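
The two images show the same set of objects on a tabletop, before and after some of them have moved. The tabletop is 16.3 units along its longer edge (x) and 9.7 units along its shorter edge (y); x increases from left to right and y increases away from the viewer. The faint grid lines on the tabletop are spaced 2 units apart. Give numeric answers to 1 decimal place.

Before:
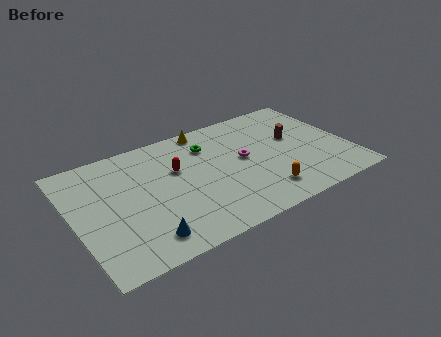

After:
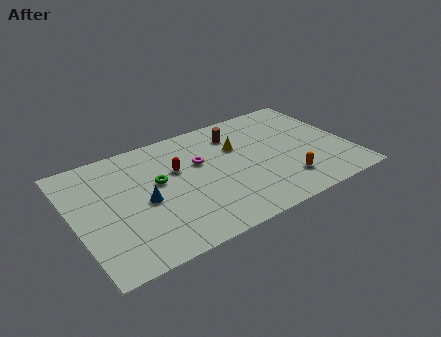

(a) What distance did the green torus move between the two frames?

3.7

The green torus was near (8.3, 7.3) before and (5.0, 5.6) after, so it travelled √(3.3² + 1.7²) ≈ 3.7 units.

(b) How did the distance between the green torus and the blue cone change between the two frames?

-5.8

They were about 7.4 units apart before and 1.6 after — 5.8 units closer together.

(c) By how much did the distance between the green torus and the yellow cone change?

+3.5

Before: roughly 1.5 units apart; after: 5.0. That's 3.5 units further apart.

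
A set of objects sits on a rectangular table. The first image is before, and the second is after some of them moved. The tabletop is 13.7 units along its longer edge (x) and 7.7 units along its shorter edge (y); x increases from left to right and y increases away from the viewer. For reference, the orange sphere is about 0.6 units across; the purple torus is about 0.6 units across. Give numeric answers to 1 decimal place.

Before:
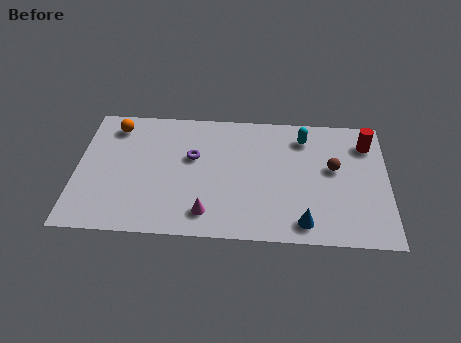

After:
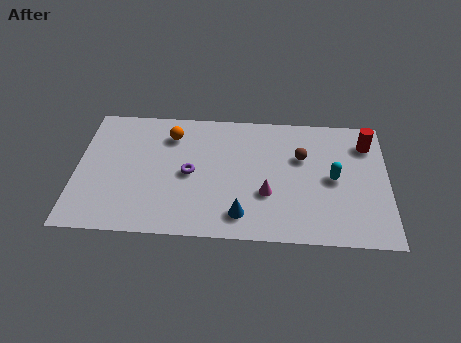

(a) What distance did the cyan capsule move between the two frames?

2.7

The cyan capsule was near (10.0, 6.2) before and (11.3, 3.8) after, so it travelled √(1.3² + 2.4²) ≈ 2.7 units.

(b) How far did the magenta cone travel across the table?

2.9

The magenta cone moved from about (5.8, 1.4) to (8.4, 2.7), a distance of √(2.6² + 1.3²) ≈ 2.9.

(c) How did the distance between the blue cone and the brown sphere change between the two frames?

+0.9

Before: roughly 3.5 units apart; after: 4.4. That's 0.9 units further apart.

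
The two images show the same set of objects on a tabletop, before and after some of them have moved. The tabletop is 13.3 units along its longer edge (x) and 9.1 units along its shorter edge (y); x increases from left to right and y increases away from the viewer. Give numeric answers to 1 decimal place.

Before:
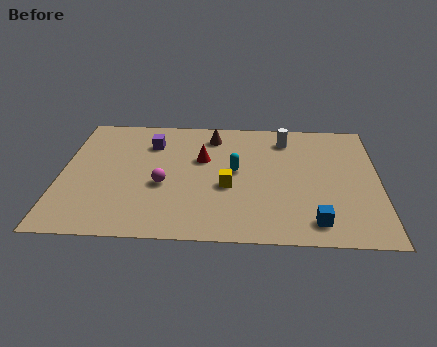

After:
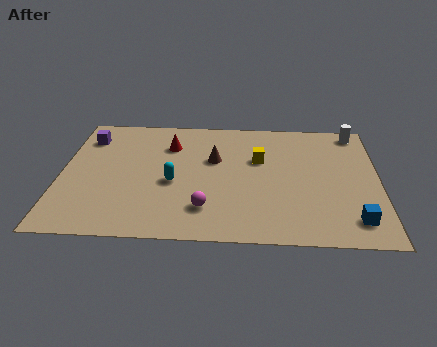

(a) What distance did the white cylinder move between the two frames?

3.1

From (9.4, 7.4) to (12.4, 8.1), the white cylinder covered √(3.0² + 0.7²) ≈ 3.1 units.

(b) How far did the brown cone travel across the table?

1.8

From (6.3, 7.5) to (6.4, 5.7), the brown cone covered √(0.1² + 1.8²) ≈ 1.8 units.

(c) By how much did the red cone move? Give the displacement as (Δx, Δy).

(-1.4, 1.0)

From the two frames, the red cone sits at roughly (5.9, 5.7) before and (4.5, 6.7) after.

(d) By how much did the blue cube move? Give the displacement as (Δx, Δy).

(1.6, 0.2)

The blue cube started near (10.6, 1.4) and ended near (12.2, 1.6).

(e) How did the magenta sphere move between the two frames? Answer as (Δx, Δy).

(1.8, -1.6)

From the two frames, the magenta sphere sits at roughly (4.3, 3.7) before and (6.1, 2.1) after.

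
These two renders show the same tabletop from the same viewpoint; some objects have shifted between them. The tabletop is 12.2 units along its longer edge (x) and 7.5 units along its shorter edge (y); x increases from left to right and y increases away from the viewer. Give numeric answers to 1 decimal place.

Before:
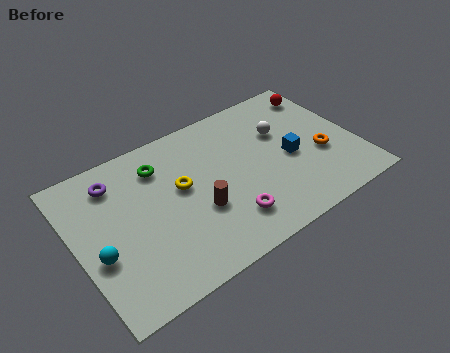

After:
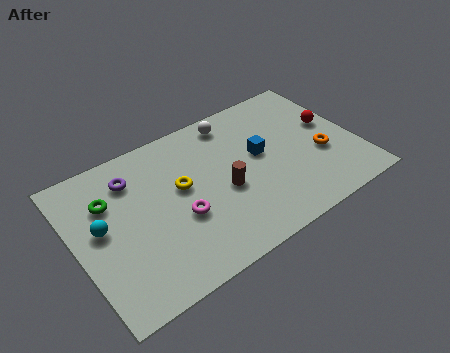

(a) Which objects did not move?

the orange torus and the yellow torus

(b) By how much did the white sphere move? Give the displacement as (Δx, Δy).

(-1.9, 1.6)

The white sphere started near (9.2, 4.9) and ended near (7.3, 6.5).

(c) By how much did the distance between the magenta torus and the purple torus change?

-2.7

Before: roughly 6.0 units apart; after: 3.3. That's 2.7 units closer together.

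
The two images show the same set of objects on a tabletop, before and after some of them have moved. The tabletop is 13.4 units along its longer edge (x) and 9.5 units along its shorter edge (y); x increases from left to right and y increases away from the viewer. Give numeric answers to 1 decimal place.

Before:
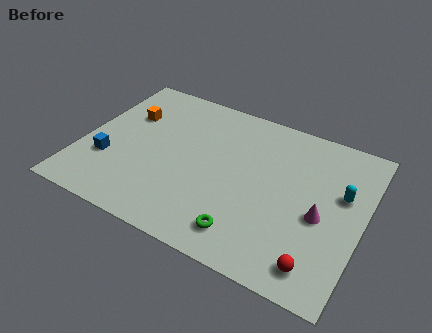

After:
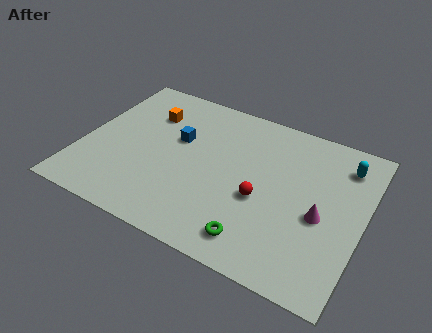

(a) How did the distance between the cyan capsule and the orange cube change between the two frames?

-1.1

They were about 10.5 units apart before and 9.4 after — 1.1 units closer together.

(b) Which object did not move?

the magenta cone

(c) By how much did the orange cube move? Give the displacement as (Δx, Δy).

(1.0, 0.5)

From the two frames, the orange cube sits at roughly (1.8, 6.4) before and (2.8, 6.9) after.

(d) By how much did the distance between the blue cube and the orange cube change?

-1.4

The distance was about 3.3 in the first image and 1.9 in the second, so they moved 1.4 units closer together.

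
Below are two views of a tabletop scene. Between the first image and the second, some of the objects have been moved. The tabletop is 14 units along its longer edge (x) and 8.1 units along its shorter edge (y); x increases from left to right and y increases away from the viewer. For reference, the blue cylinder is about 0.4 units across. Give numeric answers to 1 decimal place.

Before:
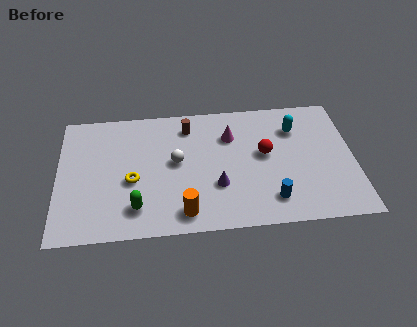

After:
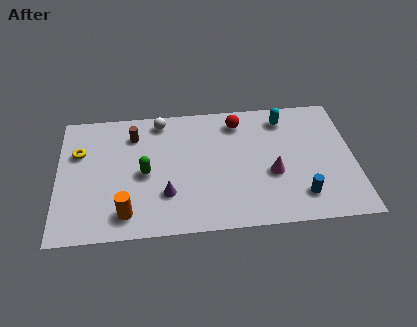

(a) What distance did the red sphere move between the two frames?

2.5

From (9.8, 4.5) to (8.6, 6.7), the red sphere covered √(1.2² + 2.2²) ≈ 2.5 units.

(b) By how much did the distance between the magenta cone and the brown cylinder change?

+5.0

The distance was about 2.2 in the first image and 7.2 in the second, so they moved 5.0 units further apart.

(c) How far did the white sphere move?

2.8

From (5.6, 4.4) to (4.9, 7.1), the white sphere covered √(0.7² + 2.7²) ≈ 2.8 units.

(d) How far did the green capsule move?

2.1

The green capsule moved from about (3.7, 1.7) to (4.1, 3.8), a distance of √(0.4² + 2.1²) ≈ 2.1.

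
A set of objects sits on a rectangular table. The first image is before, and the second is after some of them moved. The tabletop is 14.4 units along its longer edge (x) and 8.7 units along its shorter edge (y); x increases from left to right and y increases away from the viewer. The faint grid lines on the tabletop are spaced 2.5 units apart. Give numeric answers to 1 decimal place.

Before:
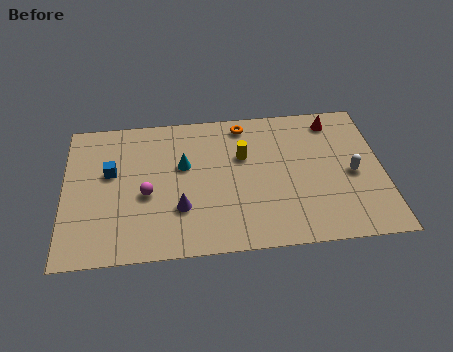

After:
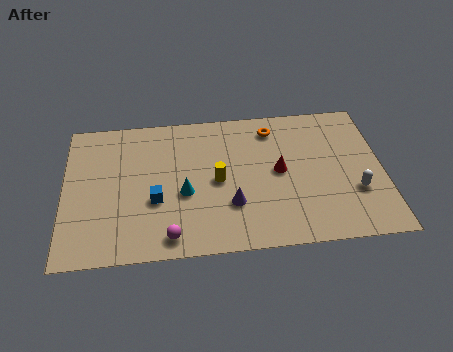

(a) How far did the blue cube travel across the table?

2.8

The blue cube was near (2.1, 5.2) before and (4.1, 3.3) after, so it travelled √(2.0² + 1.9²) ≈ 2.8 units.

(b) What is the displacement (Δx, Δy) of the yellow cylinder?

(-1.2, -1.4)

The yellow cylinder was at about (8.1, 5.6) and moved to about (6.9, 4.2).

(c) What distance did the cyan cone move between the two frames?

1.7

The cyan cone moved from about (5.4, 5.3) to (5.4, 3.6), a distance of √(0.0² + 1.7²) ≈ 1.7.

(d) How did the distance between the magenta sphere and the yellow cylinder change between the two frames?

-1.0

The distance was about 4.8 in the first image and 3.8 in the second, so they moved 1.0 units closer together.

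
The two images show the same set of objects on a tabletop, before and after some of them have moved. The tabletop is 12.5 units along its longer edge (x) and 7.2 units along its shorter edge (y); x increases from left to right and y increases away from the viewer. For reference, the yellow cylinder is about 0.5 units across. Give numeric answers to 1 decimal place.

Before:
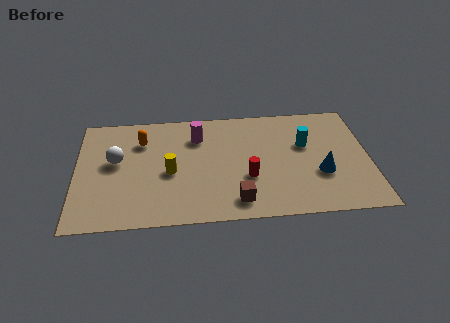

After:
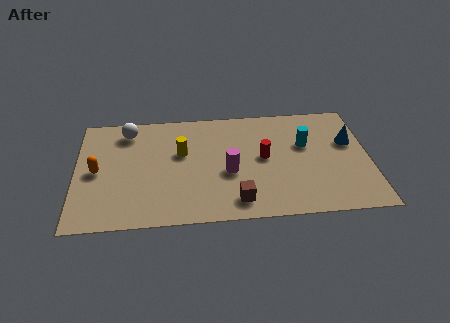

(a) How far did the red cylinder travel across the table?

1.4

The red cylinder moved from about (7.3, 2.6) to (8.0, 3.8), a distance of √(0.7² + 1.2²) ≈ 1.4.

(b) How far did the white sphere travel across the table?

2.0

From (1.7, 4.1) to (2.2, 6.0), the white sphere covered √(0.5² + 1.9²) ≈ 2.0 units.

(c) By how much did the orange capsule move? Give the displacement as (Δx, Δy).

(-1.9, -1.8)

The orange capsule was at about (2.8, 5.3) and moved to about (0.9, 3.5).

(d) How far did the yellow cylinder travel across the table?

1.3

The yellow cylinder moved from about (4.0, 3.2) to (4.5, 4.4), a distance of √(0.5² + 1.2²) ≈ 1.3.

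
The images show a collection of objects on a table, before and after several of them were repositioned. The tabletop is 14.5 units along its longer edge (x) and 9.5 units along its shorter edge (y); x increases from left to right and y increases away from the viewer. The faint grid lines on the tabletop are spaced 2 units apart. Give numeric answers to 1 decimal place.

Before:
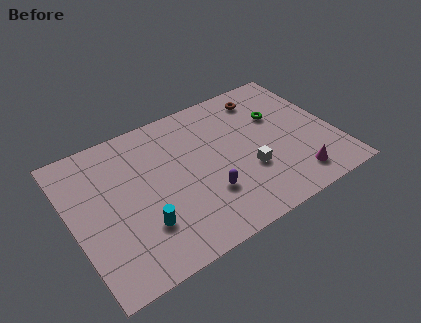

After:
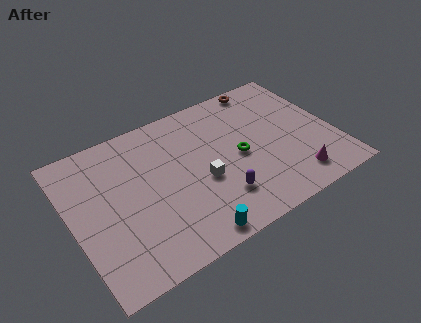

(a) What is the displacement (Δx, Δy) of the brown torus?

(0.2, 0.8)

The brown torus started near (11.2, 7.9) and ended near (11.4, 8.7).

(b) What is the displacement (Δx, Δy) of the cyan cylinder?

(2.3, -1.8)

From the two frames, the cyan cylinder sits at roughly (3.5, 2.7) before and (5.8, 0.9) after.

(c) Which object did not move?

the magenta cone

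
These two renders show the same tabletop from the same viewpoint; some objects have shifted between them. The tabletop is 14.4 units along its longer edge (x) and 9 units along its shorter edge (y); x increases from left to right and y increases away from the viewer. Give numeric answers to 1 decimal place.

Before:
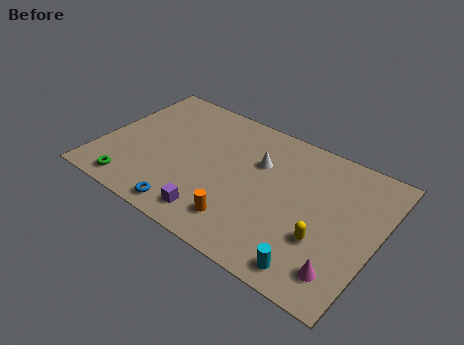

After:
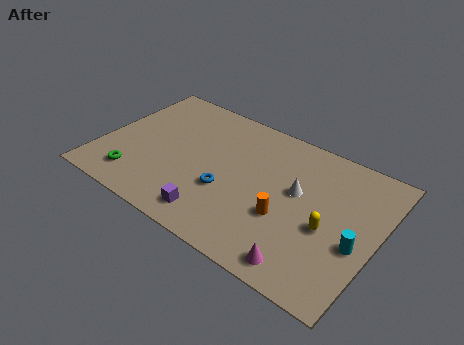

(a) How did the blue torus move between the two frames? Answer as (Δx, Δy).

(1.6, 2.3)

The blue torus was at about (5.2, 1.0) and moved to about (6.8, 3.3).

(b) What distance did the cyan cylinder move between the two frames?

3.1

From (11.7, 1.1) to (13.5, 3.6), the cyan cylinder covered √(1.8² + 2.5²) ≈ 3.1 units.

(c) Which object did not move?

the purple cube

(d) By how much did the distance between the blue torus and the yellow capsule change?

-1.8

They were about 7.0 units apart before and 5.2 after — 1.8 units closer together.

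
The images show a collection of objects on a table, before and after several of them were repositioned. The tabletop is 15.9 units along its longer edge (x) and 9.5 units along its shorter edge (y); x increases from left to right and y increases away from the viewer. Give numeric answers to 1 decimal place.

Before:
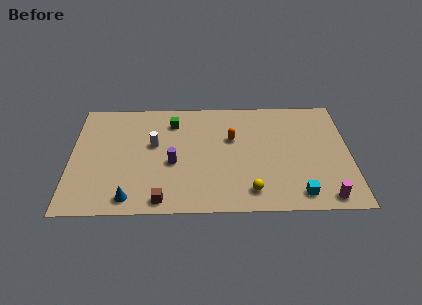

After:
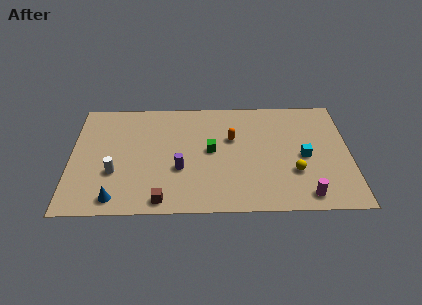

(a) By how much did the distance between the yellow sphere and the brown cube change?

+2.8

Before: roughly 5.0 units apart; after: 7.8. That's 2.8 units further apart.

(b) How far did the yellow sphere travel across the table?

2.9

From (10.2, 1.6) to (12.7, 3.1), the yellow sphere covered √(2.5² + 1.5²) ≈ 2.9 units.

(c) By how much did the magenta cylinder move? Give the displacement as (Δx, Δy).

(-1.1, 0.2)

The magenta cylinder started near (14.4, 1.0) and ended near (13.3, 1.2).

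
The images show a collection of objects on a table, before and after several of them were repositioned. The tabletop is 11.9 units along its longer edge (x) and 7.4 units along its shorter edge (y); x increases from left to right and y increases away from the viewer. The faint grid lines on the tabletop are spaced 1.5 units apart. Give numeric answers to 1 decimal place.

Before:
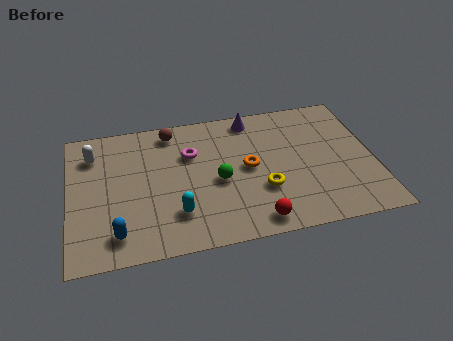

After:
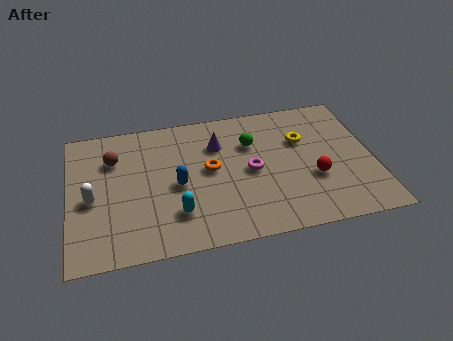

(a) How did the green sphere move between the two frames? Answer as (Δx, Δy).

(1.4, 1.8)

The green sphere was at about (5.8, 3.3) and moved to about (7.2, 5.1).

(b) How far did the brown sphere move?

2.5

The brown sphere moved from about (4.1, 6.4) to (1.8, 5.3), a distance of √(2.3² + 1.1²) ≈ 2.5.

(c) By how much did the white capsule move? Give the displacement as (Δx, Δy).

(-0.1, -2.4)

The white capsule started near (1.0, 5.7) and ended near (0.9, 3.3).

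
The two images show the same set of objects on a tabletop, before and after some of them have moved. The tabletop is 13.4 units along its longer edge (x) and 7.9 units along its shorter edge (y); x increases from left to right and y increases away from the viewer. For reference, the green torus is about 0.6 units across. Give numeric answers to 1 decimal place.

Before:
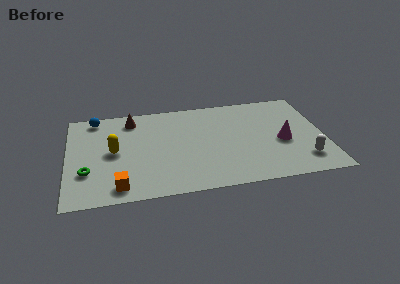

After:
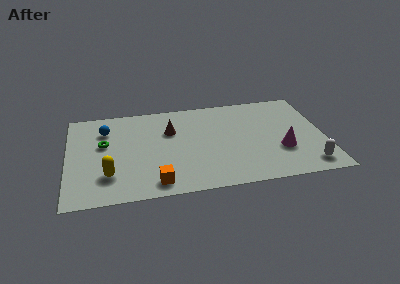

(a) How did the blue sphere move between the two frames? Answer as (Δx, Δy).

(0.5, -1.1)

From the two frames, the blue sphere sits at roughly (1.5, 7.0) before and (2.0, 5.9) after.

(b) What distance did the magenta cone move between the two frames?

0.7

From (11.2, 3.4) to (11.1, 2.7), the magenta cone covered √(0.1² + 0.7²) ≈ 0.7 units.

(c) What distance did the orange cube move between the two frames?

1.9

From (2.6, 1.1) to (4.5, 1.1), the orange cube covered √(1.9² + 0.0²) ≈ 1.9 units.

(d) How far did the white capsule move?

0.5

The white capsule moved from about (12.2, 1.7) to (12.4, 1.2), a distance of √(0.2² + 0.5²) ≈ 0.5.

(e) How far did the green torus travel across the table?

2.4

From (1.0, 2.5) to (1.9, 4.7), the green torus covered √(0.9² + 2.2²) ≈ 2.4 units.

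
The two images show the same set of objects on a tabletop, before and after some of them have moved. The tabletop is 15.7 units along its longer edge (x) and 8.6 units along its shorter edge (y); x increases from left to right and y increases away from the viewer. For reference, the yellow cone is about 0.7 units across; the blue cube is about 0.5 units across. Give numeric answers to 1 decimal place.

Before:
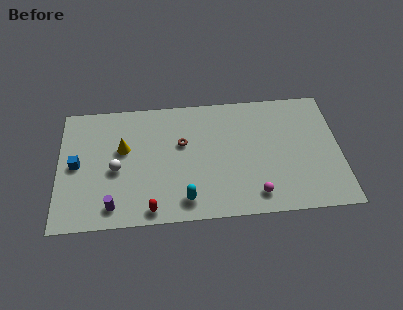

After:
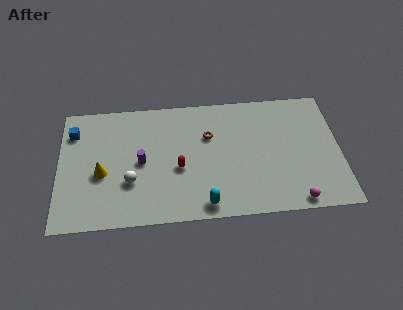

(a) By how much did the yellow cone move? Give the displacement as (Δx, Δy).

(-1.2, -1.6)

The yellow cone started near (3.6, 5.2) and ended near (2.4, 3.6).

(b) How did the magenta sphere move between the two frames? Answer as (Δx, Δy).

(2.2, -0.6)

The magenta sphere started near (10.9, 1.4) and ended near (13.1, 0.8).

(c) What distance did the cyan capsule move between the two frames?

1.2

From (7.0, 1.4) to (8.1, 1.0), the cyan capsule covered √(1.1² + 0.4²) ≈ 1.2 units.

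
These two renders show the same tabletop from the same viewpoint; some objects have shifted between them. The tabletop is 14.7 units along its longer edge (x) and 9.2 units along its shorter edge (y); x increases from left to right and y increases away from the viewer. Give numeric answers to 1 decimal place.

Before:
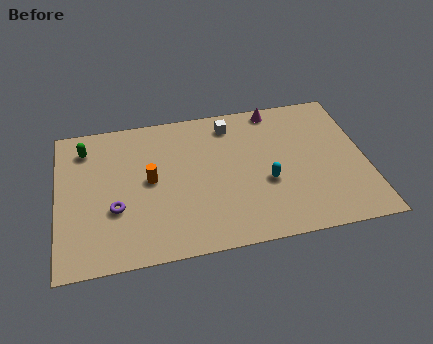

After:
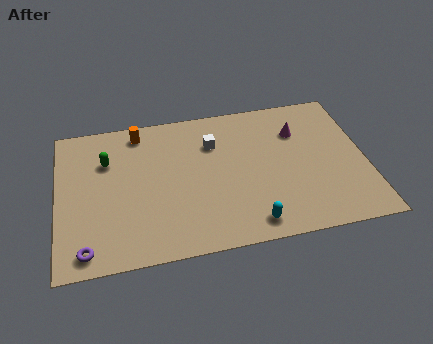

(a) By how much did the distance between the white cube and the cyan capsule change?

+1.2

The distance was about 4.4 in the first image and 5.6 in the second, so they moved 1.2 units further apart.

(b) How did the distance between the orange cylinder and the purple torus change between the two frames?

+5.1

Before: roughly 2.3 units apart; after: 7.4. That's 5.1 units further apart.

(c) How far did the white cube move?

1.4

From (8.4, 7.7) to (7.5, 6.6), the white cube covered √(0.9² + 1.1²) ≈ 1.4 units.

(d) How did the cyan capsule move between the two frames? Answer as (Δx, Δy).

(-0.9, -2.4)

The cyan capsule was at about (9.9, 3.6) and moved to about (9.0, 1.2).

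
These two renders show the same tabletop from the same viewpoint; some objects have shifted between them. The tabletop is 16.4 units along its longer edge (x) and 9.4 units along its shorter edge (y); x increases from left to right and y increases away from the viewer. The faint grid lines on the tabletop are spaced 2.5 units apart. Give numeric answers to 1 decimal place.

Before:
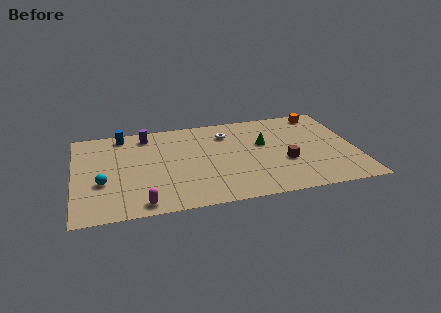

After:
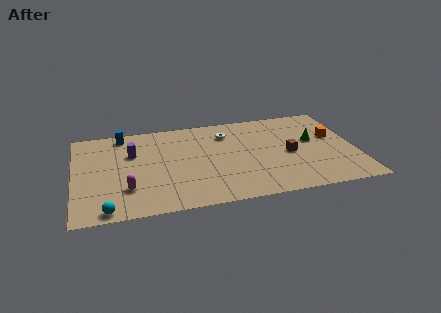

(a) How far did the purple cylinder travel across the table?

2.0

The purple cylinder was near (4.3, 8.0) before and (3.4, 6.2) after, so it travelled √(0.9² + 1.8²) ≈ 2.0 units.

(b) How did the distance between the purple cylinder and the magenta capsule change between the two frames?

-3.4

The distance was about 7.0 in the first image and 3.6 in the second, so they moved 3.4 units closer together.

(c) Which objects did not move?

the blue cylinder and the white torus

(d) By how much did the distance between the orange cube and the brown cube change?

-2.4

Before: roughly 5.4 units apart; after: 3.0. That's 2.4 units closer together.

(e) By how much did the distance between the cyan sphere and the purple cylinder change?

+0.4

Before: roughly 5.2 units apart; after: 5.6. That's 0.4 units further apart.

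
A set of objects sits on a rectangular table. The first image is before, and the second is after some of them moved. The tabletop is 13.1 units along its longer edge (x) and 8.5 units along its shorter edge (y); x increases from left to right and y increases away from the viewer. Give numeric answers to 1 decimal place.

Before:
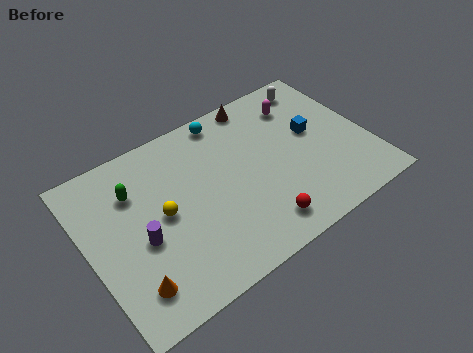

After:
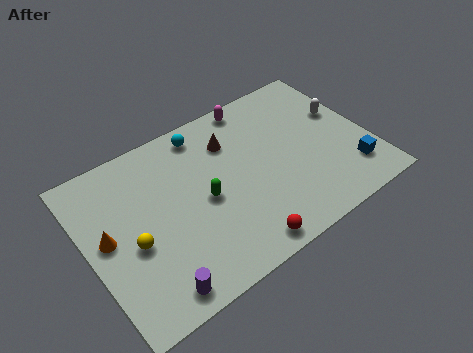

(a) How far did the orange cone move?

2.9

The orange cone was near (1.5, 1.7) before and (0.9, 4.5) after, so it travelled √(0.6² + 2.8²) ≈ 2.9 units.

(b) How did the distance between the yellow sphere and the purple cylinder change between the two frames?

+1.3

The distance was about 1.3 in the first image and 2.6 in the second, so they moved 1.3 units further apart.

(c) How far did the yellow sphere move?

1.7

The yellow sphere moved from about (3.4, 4.3) to (1.9, 3.6), a distance of √(1.5² + 0.7²) ≈ 1.7.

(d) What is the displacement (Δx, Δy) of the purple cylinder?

(0.1, -2.6)

The purple cylinder started near (2.3, 3.6) and ended near (2.4, 1.0).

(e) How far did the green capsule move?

3.6

The green capsule moved from about (2.4, 6.1) to (5.3, 4.0), a distance of √(2.9² + 2.1²) ≈ 3.6.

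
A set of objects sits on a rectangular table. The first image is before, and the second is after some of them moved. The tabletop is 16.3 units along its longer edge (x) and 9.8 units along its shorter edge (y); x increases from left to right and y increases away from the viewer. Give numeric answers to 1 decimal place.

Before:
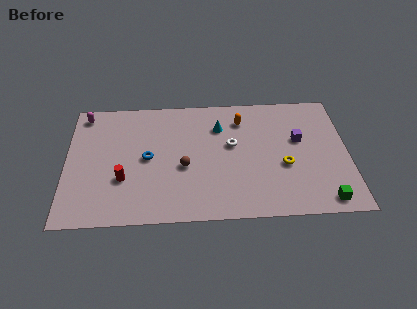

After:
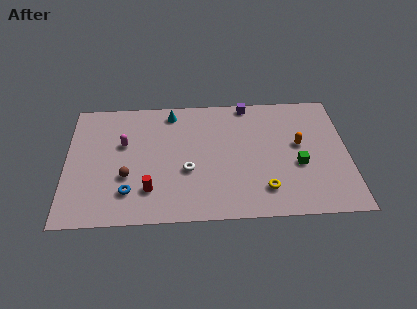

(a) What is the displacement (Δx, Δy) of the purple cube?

(-2.9, 3.1)

The purple cube was at about (13.5, 5.9) and moved to about (10.6, 9.0).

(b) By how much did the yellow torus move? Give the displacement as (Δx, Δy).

(-1.2, -1.8)

From the two frames, the yellow torus sits at roughly (12.6, 3.9) before and (11.4, 2.1) after.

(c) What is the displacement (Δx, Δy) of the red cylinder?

(1.5, -0.9)

The red cylinder started near (3.3, 3.3) and ended near (4.8, 2.4).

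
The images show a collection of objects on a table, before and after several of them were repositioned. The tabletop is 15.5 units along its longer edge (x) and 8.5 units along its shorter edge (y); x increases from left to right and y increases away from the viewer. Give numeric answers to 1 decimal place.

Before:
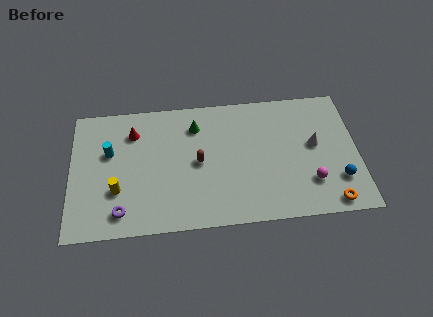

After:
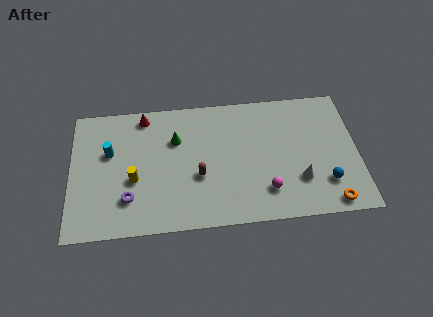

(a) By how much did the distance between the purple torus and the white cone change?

-1.8

The distance was about 11.0 in the first image and 9.2 in the second, so they moved 1.8 units closer together.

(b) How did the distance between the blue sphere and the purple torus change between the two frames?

-1.1

The distance was about 11.7 in the first image and 10.6 in the second, so they moved 1.1 units closer together.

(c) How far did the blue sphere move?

0.7

The blue sphere moved from about (14.4, 2.3) to (13.7, 2.2), a distance of √(0.7² + 0.1²) ≈ 0.7.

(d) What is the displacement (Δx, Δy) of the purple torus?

(0.4, 0.8)

The purple torus started near (2.7, 1.4) and ended near (3.1, 2.2).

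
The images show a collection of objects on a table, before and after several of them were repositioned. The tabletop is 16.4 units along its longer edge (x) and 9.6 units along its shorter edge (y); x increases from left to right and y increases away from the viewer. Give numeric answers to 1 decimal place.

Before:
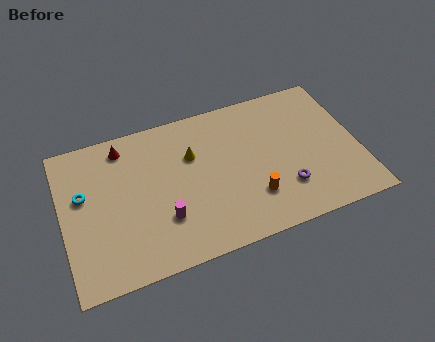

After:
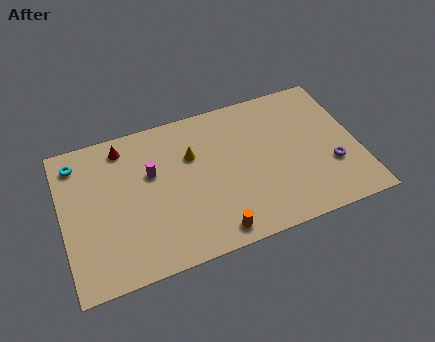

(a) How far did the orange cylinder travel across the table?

2.7

The orange cylinder moved from about (10.3, 2.6) to (8.0, 1.1), a distance of √(2.3² + 1.5²) ≈ 2.7.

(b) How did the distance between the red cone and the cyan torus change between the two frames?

-0.8

The distance was about 3.4 in the first image and 2.6 in the second, so they moved 0.8 units closer together.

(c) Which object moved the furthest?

the magenta cylinder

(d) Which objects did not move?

the yellow cone and the red cone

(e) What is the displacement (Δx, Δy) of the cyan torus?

(-0.2, 2.2)

The cyan torus was at about (1.2, 5.8) and moved to about (1.0, 8.0).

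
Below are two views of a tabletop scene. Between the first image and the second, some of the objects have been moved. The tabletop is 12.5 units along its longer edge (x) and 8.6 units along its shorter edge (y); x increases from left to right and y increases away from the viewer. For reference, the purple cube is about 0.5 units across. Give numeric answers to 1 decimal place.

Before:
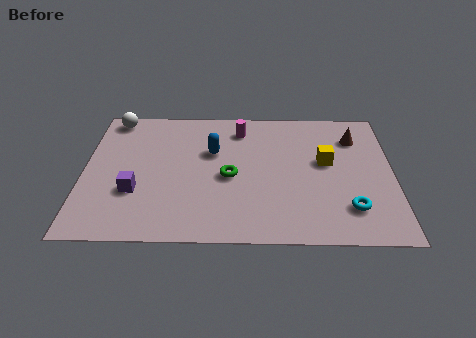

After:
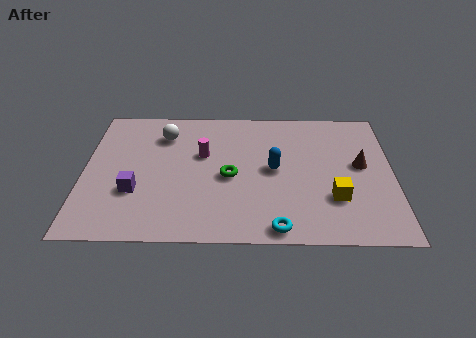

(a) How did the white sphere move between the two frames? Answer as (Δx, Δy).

(2.1, -1.1)

The white sphere started near (1.1, 7.7) and ended near (3.2, 6.6).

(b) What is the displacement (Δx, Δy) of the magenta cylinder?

(-1.5, -1.7)

The magenta cylinder was at about (6.3, 7.0) and moved to about (4.8, 5.3).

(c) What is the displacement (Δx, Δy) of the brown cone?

(0.2, -1.8)

The brown cone was at about (11.0, 6.5) and moved to about (11.2, 4.7).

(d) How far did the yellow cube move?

2.3

The yellow cube was near (9.8, 4.9) before and (10.1, 2.6) after, so it travelled √(0.3² + 2.3²) ≈ 2.3 units.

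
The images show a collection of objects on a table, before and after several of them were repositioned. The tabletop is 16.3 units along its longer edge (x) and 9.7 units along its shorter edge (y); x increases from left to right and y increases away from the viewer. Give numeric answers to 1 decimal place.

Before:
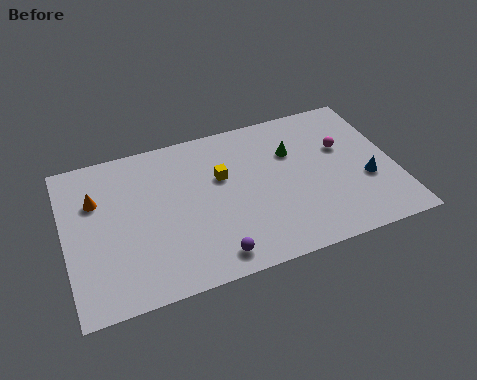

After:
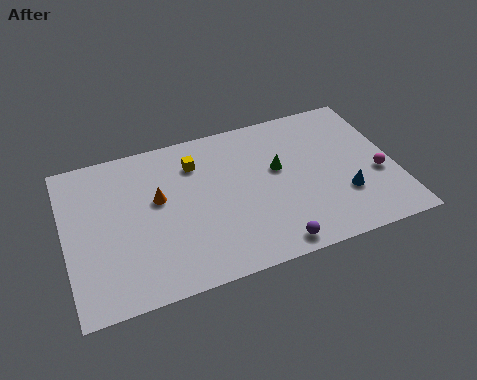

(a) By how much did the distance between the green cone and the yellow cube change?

+0.7

Before: roughly 3.6 units apart; after: 4.3. That's 0.7 units further apart.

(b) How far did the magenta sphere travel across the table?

2.7

The magenta sphere moved from about (13.9, 6.1) to (15.4, 3.8), a distance of √(1.5² + 2.3²) ≈ 2.7.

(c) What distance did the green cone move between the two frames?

1.2

The green cone was near (11.4, 6.6) before and (10.6, 5.7) after, so it travelled √(0.8² + 0.9²) ≈ 1.2 units.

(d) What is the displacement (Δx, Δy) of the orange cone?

(3.0, -0.9)

The orange cone started near (1.6, 6.6) and ended near (4.6, 5.7).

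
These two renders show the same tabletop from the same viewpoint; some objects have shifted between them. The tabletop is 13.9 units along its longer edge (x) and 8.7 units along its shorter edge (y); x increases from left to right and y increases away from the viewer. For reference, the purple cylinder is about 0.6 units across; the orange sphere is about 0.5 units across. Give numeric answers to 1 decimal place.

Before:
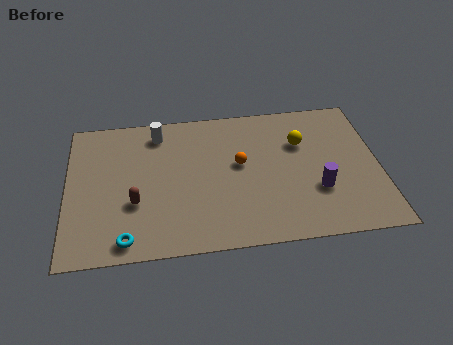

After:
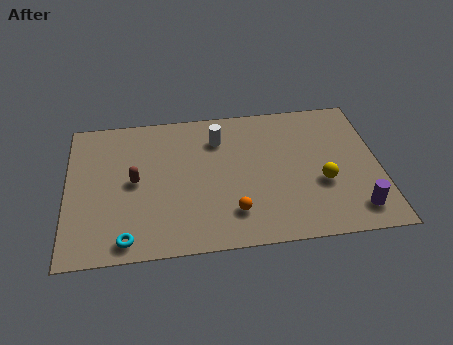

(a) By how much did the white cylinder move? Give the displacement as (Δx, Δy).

(2.7, -0.7)

The white cylinder started near (4.1, 7.3) and ended near (6.8, 6.6).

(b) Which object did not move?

the cyan torus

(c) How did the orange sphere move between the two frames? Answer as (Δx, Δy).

(-0.4, -2.9)

The orange sphere started near (7.7, 4.9) and ended near (7.3, 2.0).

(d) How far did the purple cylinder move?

2.1

The purple cylinder moved from about (11.1, 2.9) to (12.7, 1.5), a distance of √(1.6² + 1.4²) ≈ 2.1.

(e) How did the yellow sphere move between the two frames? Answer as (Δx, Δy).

(0.8, -2.6)

From the two frames, the yellow sphere sits at roughly (10.5, 5.9) before and (11.3, 3.3) after.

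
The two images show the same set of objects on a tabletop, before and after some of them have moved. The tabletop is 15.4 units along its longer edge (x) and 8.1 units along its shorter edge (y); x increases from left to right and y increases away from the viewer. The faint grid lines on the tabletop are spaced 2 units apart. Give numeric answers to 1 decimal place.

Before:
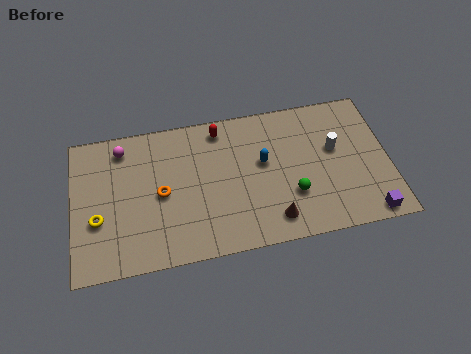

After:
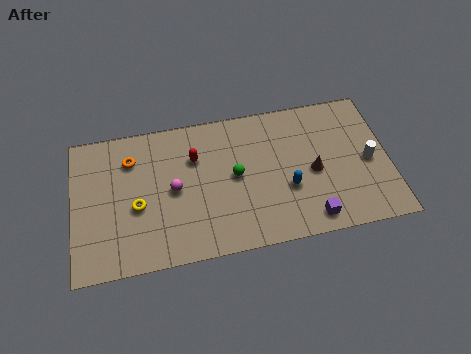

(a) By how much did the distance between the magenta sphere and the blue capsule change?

-1.5

Before: roughly 7.1 units apart; after: 5.6. That's 1.5 units closer together.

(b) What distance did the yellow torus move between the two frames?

1.9

The yellow torus was near (1.2, 3.0) before and (3.1, 3.4) after, so it travelled √(1.9² + 0.4²) ≈ 1.9 units.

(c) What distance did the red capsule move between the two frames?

1.9

The red capsule moved from about (7.3, 7.0) to (6.0, 5.6), a distance of √(1.3² + 1.4²) ≈ 1.9.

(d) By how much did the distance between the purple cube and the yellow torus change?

-4.6

Before: roughly 13.2 units apart; after: 8.6. That's 4.6 units closer together.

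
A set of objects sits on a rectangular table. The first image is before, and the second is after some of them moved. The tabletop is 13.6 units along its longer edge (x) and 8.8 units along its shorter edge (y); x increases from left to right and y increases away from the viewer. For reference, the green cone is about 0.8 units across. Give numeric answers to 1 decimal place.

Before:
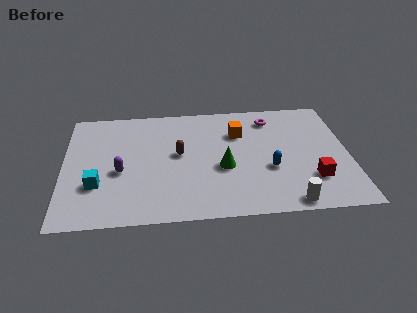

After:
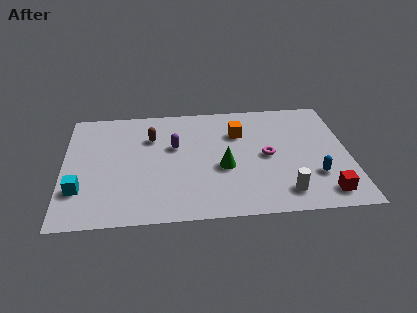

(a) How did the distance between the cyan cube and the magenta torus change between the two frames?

-0.4

Before: roughly 9.5 units apart; after: 9.1. That's 0.4 units closer together.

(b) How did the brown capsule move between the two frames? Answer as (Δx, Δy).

(-1.3, 1.4)

The brown capsule was at about (5.5, 4.8) and moved to about (4.2, 6.2).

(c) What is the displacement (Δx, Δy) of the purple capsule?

(2.6, 1.7)

The purple capsule was at about (2.7, 3.7) and moved to about (5.3, 5.4).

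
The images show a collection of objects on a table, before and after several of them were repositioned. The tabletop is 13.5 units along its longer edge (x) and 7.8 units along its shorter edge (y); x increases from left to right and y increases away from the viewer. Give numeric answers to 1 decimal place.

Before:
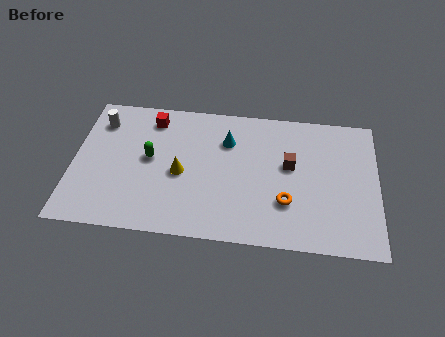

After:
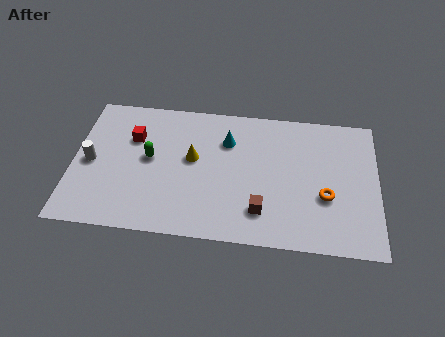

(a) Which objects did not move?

the green capsule and the cyan cone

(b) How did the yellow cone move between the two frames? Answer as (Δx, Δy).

(0.5, 0.9)

The yellow cone started near (4.8, 3.5) and ended near (5.3, 4.4).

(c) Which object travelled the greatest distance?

the brown cube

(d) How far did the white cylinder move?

2.4

The white cylinder was near (1.1, 6.1) before and (0.8, 3.7) after, so it travelled √(0.3² + 2.4²) ≈ 2.4 units.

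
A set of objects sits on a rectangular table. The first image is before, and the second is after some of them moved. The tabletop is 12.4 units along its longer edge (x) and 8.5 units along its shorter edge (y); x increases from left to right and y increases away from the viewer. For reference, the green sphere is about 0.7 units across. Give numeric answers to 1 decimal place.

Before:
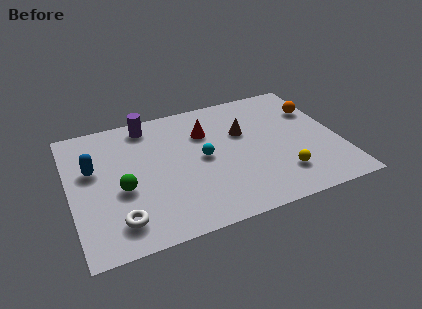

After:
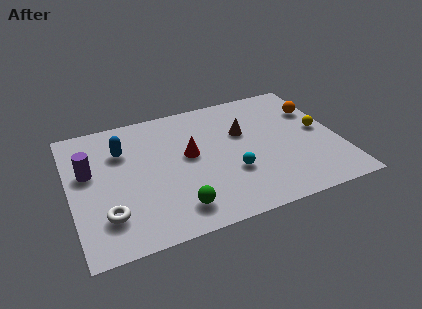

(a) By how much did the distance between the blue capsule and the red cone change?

-2.1

Before: roughly 5.4 units apart; after: 3.3. That's 2.1 units closer together.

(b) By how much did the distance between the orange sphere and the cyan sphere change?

-0.5

Before: roughly 5.7 units apart; after: 5.2. That's 0.5 units closer together.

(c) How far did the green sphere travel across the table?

3.0

The green sphere moved from about (2.3, 3.5) to (4.6, 1.5), a distance of √(2.3² + 2.0²) ≈ 3.0.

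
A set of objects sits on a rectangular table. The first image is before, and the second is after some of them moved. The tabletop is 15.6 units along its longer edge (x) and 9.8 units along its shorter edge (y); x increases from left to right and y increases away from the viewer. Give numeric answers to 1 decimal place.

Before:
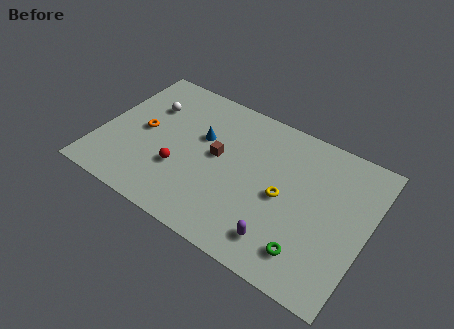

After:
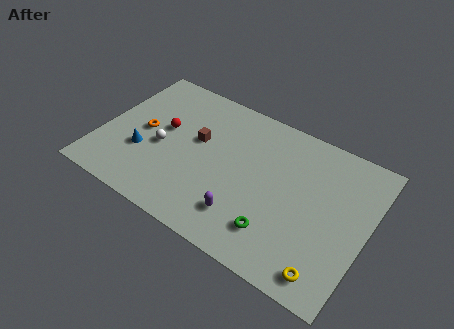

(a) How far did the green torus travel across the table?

1.9

From (12.7, 1.9) to (10.8, 2.2), the green torus covered √(1.9² + 0.3²) ≈ 1.9 units.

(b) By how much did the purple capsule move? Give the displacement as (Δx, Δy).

(-2.2, 0.4)

The purple capsule was at about (11.1, 1.8) and moved to about (8.9, 2.2).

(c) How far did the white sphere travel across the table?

2.8

The white sphere was near (2.4, 6.8) before and (3.6, 4.3) after, so it travelled √(1.2² + 2.5²) ≈ 2.8 units.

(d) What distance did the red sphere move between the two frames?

2.7

The red sphere was near (4.9, 3.3) before and (3.5, 5.6) after, so it travelled √(1.4² + 2.3²) ≈ 2.7 units.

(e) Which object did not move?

the orange torus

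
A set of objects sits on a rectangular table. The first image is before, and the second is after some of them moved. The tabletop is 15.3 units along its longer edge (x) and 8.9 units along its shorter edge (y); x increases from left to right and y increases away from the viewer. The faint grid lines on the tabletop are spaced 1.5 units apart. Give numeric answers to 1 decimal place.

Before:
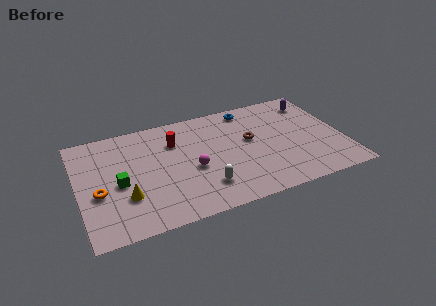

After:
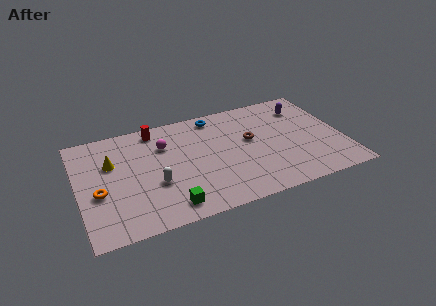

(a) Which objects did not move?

the orange torus and the brown torus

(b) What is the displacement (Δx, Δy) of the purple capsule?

(-0.6, -0.3)

The purple capsule was at about (14.0, 7.2) and moved to about (13.4, 6.9).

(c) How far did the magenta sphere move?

2.9

The magenta sphere was near (6.5, 3.8) before and (5.1, 6.3) after, so it travelled √(1.4² + 2.5²) ≈ 2.9 units.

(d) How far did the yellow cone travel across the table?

3.1

The yellow cone was near (2.6, 2.8) before and (2.0, 5.8) after, so it travelled √(0.6² + 3.0²) ≈ 3.1 units.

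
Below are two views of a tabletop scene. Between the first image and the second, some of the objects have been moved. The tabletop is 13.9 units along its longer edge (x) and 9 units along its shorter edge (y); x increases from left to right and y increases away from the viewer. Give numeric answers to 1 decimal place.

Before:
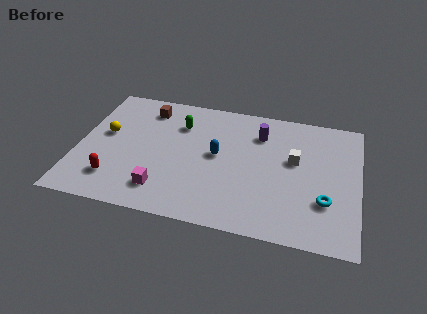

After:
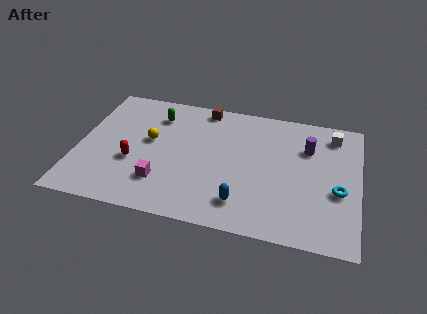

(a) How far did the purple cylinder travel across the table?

2.5

The purple cylinder was near (8.9, 6.8) before and (11.3, 6.3) after, so it travelled √(2.4² + 0.5²) ≈ 2.5 units.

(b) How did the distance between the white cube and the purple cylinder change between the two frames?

-0.6

Before: roughly 2.3 units apart; after: 1.7. That's 0.6 units closer together.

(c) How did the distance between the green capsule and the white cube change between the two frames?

+2.9

Before: roughly 5.9 units apart; after: 8.8. That's 2.9 units further apart.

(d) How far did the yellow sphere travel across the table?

2.2

From (1.3, 5.1) to (3.5, 5.1), the yellow sphere covered √(2.2² + 0.0²) ≈ 2.2 units.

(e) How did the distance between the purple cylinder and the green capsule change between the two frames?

+3.6

The distance was about 4.0 in the first image and 7.6 in the second, so they moved 3.6 units further apart.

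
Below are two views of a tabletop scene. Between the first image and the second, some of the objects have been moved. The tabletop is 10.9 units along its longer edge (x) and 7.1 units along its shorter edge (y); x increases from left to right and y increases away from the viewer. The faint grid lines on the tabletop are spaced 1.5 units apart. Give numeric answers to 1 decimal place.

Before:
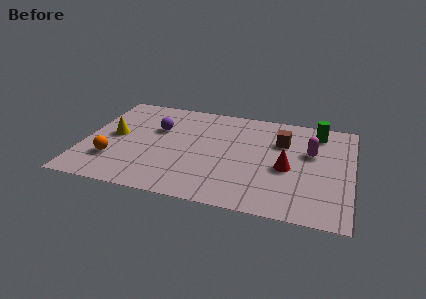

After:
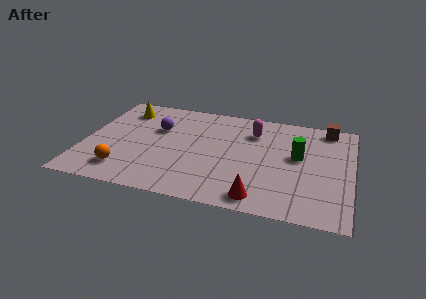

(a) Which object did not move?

the purple sphere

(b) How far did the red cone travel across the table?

2.4

The red cone moved from about (8.3, 3.1) to (7.3, 0.9), a distance of √(1.0² + 2.2²) ≈ 2.4.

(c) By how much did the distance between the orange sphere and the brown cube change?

+2.1

They were about 7.3 units apart before and 9.4 after — 2.1 units further apart.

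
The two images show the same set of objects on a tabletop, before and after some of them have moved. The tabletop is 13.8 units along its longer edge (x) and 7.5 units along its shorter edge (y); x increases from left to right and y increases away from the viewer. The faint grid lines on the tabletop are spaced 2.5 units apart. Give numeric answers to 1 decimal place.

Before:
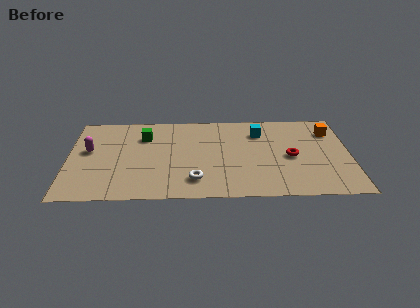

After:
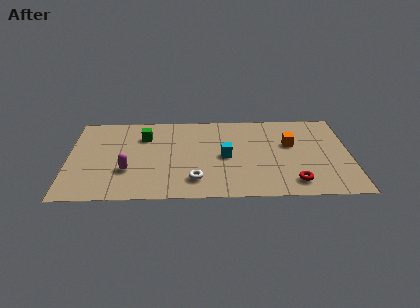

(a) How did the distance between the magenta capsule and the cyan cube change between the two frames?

-3.6

They were about 8.5 units apart before and 4.9 after — 3.6 units closer together.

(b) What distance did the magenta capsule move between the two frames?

2.6

The magenta capsule was near (1.0, 4.3) before and (2.9, 2.5) after, so it travelled √(1.9² + 1.8²) ≈ 2.6 units.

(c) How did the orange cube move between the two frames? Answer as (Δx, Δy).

(-2.0, -1.1)

The orange cube was at about (12.9, 5.7) and moved to about (10.9, 4.6).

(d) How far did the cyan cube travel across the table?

2.7

The cyan cube was near (9.4, 5.7) before and (7.7, 3.6) after, so it travelled √(1.7² + 2.1²) ≈ 2.7 units.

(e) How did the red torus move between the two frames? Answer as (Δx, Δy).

(0.1, -2.2)

The red torus was at about (10.9, 3.5) and moved to about (11.0, 1.3).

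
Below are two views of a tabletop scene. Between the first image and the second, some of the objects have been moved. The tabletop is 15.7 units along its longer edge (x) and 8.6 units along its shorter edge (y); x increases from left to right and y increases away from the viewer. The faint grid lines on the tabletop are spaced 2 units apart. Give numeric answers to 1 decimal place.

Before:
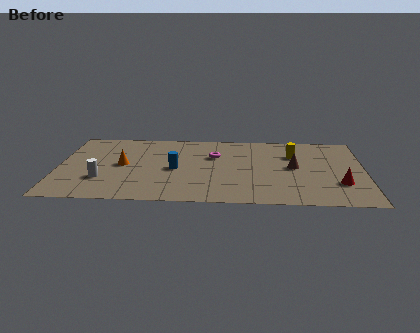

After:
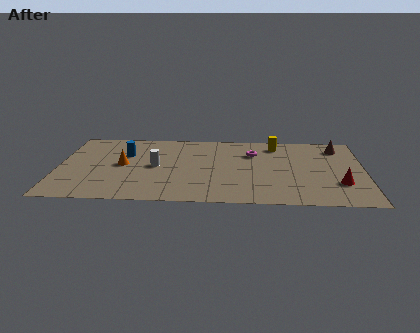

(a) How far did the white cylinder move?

3.2

The white cylinder was near (2.3, 2.6) before and (5.0, 4.3) after, so it travelled √(2.7² + 1.7²) ≈ 3.2 units.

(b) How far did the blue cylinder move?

3.1

The blue cylinder was near (6.0, 4.0) before and (3.4, 5.7) after, so it travelled √(2.6² + 1.7²) ≈ 3.1 units.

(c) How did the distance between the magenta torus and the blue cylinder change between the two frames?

+4.0

They were about 2.6 units apart before and 6.6 after — 4.0 units further apart.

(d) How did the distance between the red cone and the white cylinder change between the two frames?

-2.5

They were about 12.1 units apart before and 9.6 after — 2.5 units closer together.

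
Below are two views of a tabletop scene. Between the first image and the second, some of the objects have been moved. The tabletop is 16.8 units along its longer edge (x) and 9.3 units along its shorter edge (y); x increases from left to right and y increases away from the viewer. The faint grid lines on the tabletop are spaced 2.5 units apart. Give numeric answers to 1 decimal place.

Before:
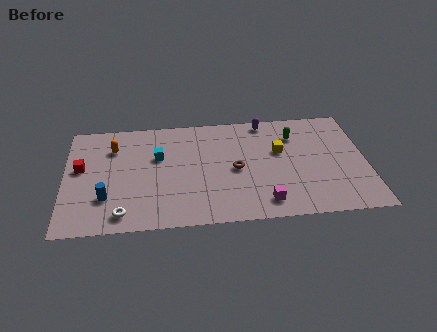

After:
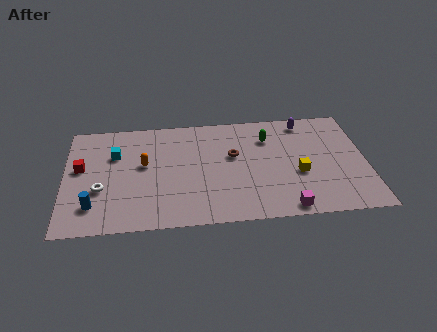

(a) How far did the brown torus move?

1.2

From (9.5, 4.4) to (9.4, 5.6), the brown torus covered √(0.1² + 1.2²) ≈ 1.2 units.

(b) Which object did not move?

the red cube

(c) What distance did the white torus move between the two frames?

2.4

The white torus moved from about (3.2, 1.3) to (2.0, 3.4), a distance of √(1.2² + 2.1²) ≈ 2.4.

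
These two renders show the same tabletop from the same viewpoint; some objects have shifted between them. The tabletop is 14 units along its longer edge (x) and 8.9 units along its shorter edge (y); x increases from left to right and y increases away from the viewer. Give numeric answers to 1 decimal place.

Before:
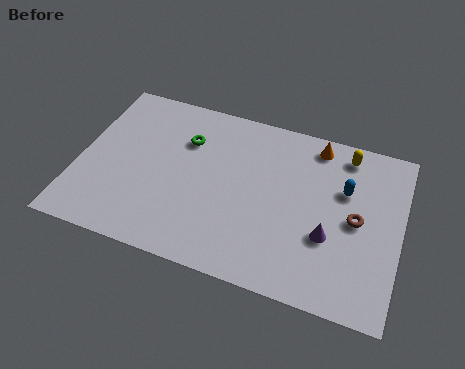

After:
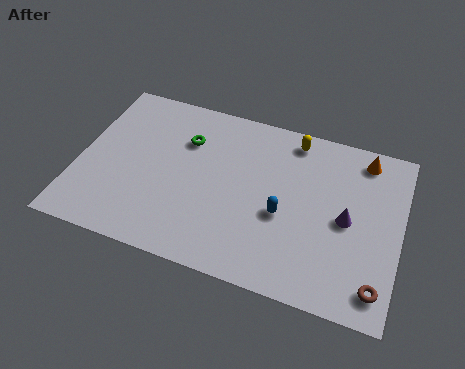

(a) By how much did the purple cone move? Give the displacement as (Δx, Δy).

(0.7, 1.1)

The purple cone started near (11.0, 3.2) and ended near (11.7, 4.3).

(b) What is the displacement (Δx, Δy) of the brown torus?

(1.1, -3.0)

The brown torus started near (12.1, 4.4) and ended near (13.2, 1.4).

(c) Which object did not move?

the green torus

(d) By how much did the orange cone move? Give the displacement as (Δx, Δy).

(2.1, -0.1)

From the two frames, the orange cone sits at roughly (10.1, 7.8) before and (12.2, 7.7) after.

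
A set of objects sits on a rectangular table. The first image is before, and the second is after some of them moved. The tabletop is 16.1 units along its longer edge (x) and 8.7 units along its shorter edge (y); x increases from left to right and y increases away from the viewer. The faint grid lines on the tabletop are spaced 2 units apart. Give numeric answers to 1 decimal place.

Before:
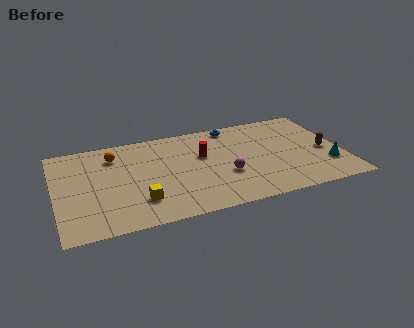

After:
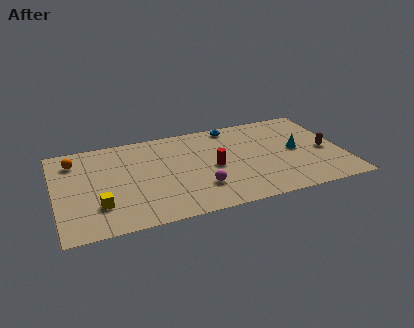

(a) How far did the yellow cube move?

2.2

The yellow cube moved from about (4.5, 2.2) to (2.3, 2.4), a distance of √(2.2² + 0.2²) ≈ 2.2.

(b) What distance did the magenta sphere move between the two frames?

1.7

From (9.4, 3.2) to (7.9, 2.4), the magenta sphere covered √(1.5² + 0.8²) ≈ 1.7 units.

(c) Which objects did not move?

the blue torus and the brown capsule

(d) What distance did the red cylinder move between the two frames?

1.4

From (8.3, 5.4) to (8.8, 4.1), the red cylinder covered √(0.5² + 1.3²) ≈ 1.4 units.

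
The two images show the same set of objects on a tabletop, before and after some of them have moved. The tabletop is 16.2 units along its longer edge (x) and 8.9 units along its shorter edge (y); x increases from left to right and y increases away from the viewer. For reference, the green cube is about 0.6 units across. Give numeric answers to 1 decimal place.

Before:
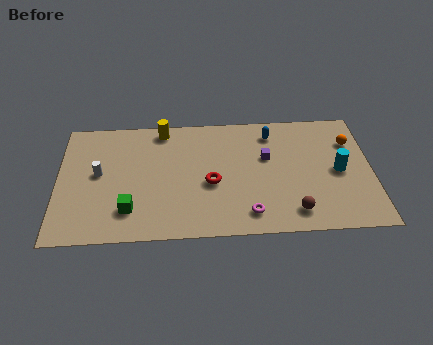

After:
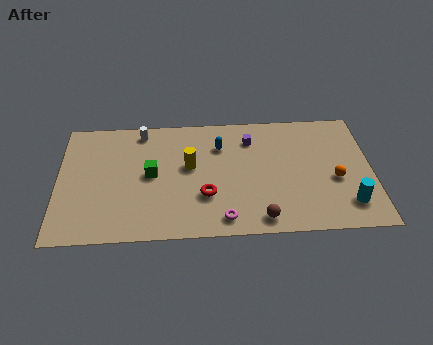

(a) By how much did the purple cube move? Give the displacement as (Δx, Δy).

(-0.8, 1.4)

The purple cube was at about (10.8, 5.5) and moved to about (10.0, 6.9).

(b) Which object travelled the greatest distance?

the white cylinder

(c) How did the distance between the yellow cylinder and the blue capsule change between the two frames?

-3.6

They were about 5.7 units apart before and 2.1 after — 3.6 units closer together.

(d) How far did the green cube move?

2.7

The green cube was near (3.7, 2.1) before and (4.8, 4.6) after, so it travelled √(1.1² + 2.5²) ≈ 2.7 units.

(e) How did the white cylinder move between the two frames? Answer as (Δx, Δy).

(2.2, 3.0)

The white cylinder was at about (2.1, 4.8) and moved to about (4.3, 7.8).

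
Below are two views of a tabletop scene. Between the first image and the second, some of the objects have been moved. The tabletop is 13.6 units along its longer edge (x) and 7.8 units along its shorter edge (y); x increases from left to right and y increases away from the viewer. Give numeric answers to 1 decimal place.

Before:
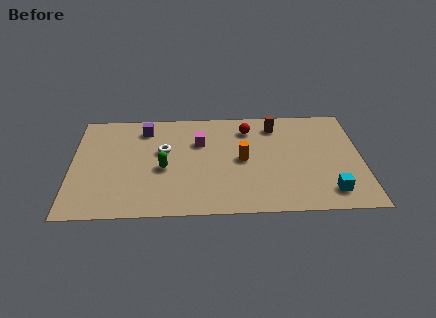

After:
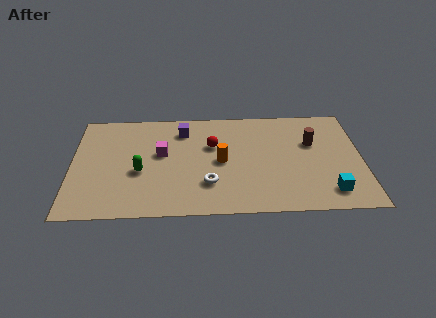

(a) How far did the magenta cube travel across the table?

2.0

From (6.0, 5.3) to (4.2, 4.5), the magenta cube covered √(1.8² + 0.8²) ≈ 2.0 units.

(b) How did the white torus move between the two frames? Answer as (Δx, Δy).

(2.1, -2.5)

From the two frames, the white torus sits at roughly (4.3, 4.7) before and (6.4, 2.2) after.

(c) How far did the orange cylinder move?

1.0

The orange cylinder moved from about (8.0, 3.9) to (7.0, 3.8), a distance of √(1.0² + 0.1²) ≈ 1.0.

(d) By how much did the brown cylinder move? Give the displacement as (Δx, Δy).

(1.7, -1.4)

From the two frames, the brown cylinder sits at roughly (9.6, 6.4) before and (11.3, 5.0) after.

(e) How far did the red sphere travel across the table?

2.1

The red sphere was near (8.3, 6.2) before and (6.6, 5.0) after, so it travelled √(1.7² + 1.2²) ≈ 2.1 units.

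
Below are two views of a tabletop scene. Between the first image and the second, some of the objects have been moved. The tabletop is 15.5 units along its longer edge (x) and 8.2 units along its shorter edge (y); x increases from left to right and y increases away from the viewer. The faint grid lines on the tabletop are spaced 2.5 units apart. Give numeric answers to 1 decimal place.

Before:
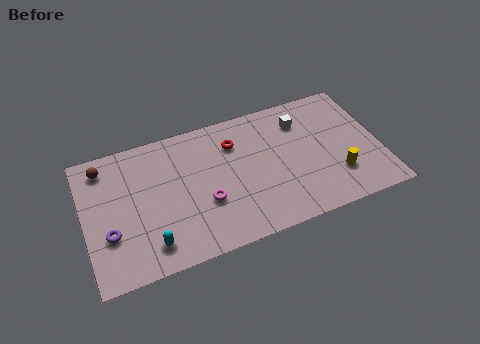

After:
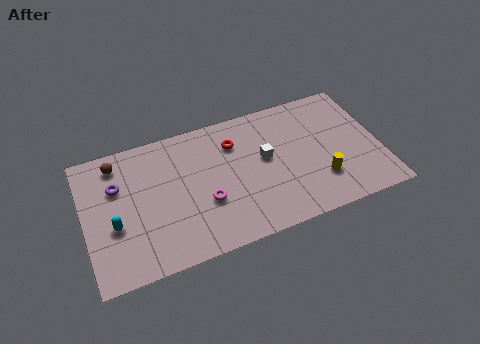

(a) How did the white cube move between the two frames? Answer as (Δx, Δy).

(-2.1, -1.7)

The white cube started near (11.6, 6.3) and ended near (9.5, 4.6).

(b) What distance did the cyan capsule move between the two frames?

2.4

The cyan capsule moved from about (3.2, 1.5) to (1.5, 3.2), a distance of √(1.7² + 1.7²) ≈ 2.4.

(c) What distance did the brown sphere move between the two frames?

0.7

The brown sphere was near (1.2, 6.9) before and (1.9, 6.9) after, so it travelled √(0.7² + 0.0²) ≈ 0.7 units.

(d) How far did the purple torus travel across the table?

2.8

The purple torus was near (1.2, 2.8) before and (1.8, 5.5) after, so it travelled √(0.6² + 2.7²) ≈ 2.8 units.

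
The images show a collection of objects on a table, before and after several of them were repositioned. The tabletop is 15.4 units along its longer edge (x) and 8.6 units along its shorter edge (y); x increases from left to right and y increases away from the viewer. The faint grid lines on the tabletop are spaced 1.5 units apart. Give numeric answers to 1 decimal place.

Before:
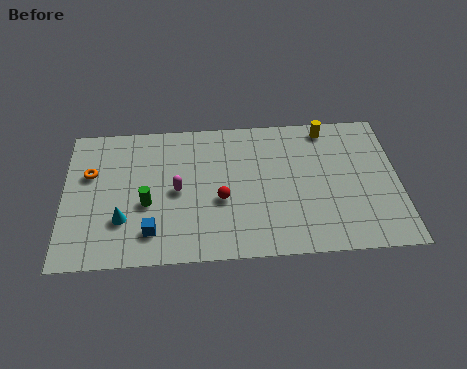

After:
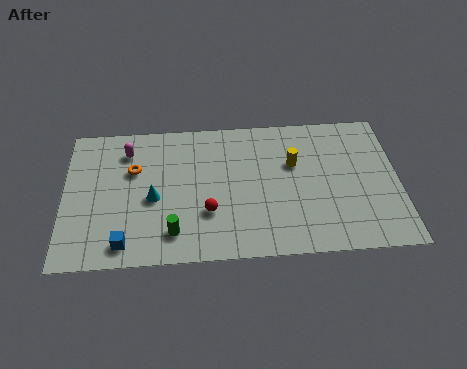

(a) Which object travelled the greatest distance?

the magenta capsule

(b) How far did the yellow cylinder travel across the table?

2.6

The yellow cylinder moved from about (12.2, 7.6) to (10.6, 5.5), a distance of √(1.6² + 2.1²) ≈ 2.6.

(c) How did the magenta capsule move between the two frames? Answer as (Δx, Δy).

(-2.3, 2.6)

From the two frames, the magenta capsule sits at roughly (5.2, 4.2) before and (2.9, 6.8) after.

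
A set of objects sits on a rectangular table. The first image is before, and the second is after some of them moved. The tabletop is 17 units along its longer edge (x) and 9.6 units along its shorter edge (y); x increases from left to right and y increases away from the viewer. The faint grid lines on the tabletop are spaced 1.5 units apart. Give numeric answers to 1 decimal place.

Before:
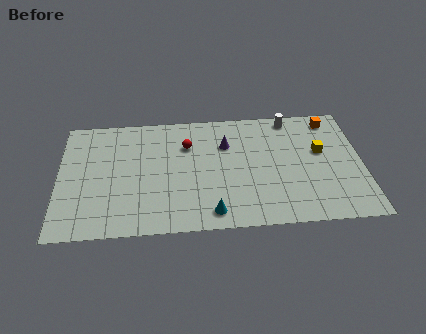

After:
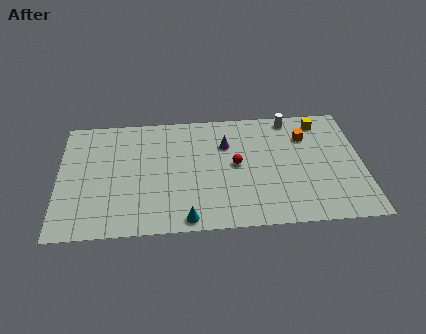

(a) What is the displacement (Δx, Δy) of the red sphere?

(2.7, -1.8)

The red sphere started near (7.2, 6.8) and ended near (9.9, 5.0).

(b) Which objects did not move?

the white cylinder and the purple cone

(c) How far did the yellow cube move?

2.5

From (14.7, 5.7) to (14.8, 8.2), the yellow cube covered √(0.1² + 2.5²) ≈ 2.5 units.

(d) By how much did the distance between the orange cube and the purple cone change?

-1.7

Before: roughly 6.2 units apart; after: 4.5. That's 1.7 units closer together.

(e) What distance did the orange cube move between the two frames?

2.0

The orange cube was near (15.4, 8.3) before and (13.9, 7.0) after, so it travelled √(1.5² + 1.3²) ≈ 2.0 units.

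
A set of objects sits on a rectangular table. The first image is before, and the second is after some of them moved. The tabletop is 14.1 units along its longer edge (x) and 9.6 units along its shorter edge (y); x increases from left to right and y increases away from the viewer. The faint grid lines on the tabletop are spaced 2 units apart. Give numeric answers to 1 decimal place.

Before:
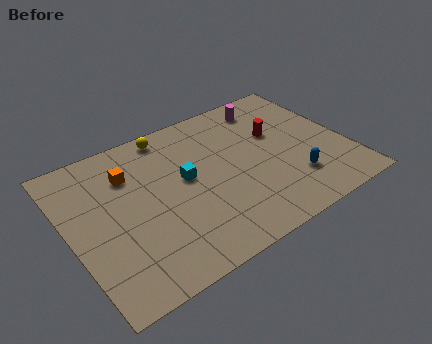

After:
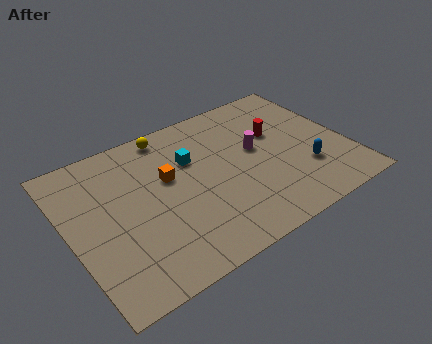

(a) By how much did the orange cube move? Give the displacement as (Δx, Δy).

(1.8, -1.2)

The orange cube was at about (3.3, 7.0) and moved to about (5.1, 5.8).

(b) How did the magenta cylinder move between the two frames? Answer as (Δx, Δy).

(-1.2, -2.7)

The magenta cylinder was at about (10.8, 8.1) and moved to about (9.6, 5.4).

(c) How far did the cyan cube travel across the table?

1.2

From (5.9, 5.3) to (6.4, 6.4), the cyan cube covered √(0.5² + 1.1²) ≈ 1.2 units.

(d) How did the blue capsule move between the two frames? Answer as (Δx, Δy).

(0.7, 0.4)

The blue capsule was at about (11.0, 2.5) and moved to about (11.7, 2.9).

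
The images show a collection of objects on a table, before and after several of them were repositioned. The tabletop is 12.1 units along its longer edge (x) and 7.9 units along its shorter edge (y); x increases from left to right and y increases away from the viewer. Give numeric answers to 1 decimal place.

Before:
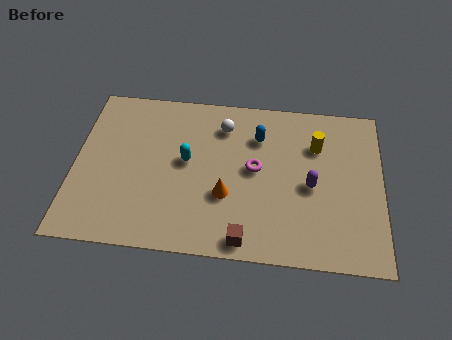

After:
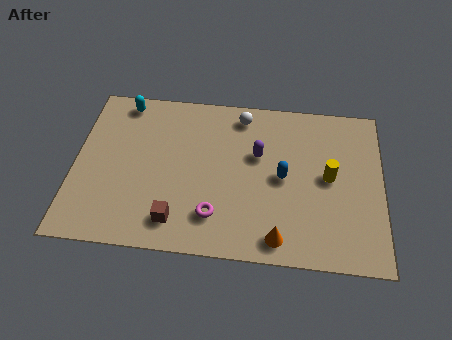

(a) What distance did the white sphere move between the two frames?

0.9

The white sphere was near (5.8, 6.2) before and (6.5, 6.8) after, so it travelled √(0.7² + 0.6²) ≈ 0.9 units.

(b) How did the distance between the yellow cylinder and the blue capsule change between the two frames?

-0.5

The distance was about 2.3 in the first image and 1.8 in the second, so they moved 0.5 units closer together.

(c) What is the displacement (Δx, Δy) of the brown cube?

(-2.7, 0.6)

The brown cube started near (6.8, 0.8) and ended near (4.1, 1.4).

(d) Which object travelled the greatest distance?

the cyan capsule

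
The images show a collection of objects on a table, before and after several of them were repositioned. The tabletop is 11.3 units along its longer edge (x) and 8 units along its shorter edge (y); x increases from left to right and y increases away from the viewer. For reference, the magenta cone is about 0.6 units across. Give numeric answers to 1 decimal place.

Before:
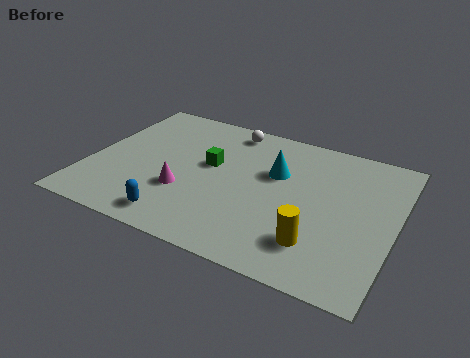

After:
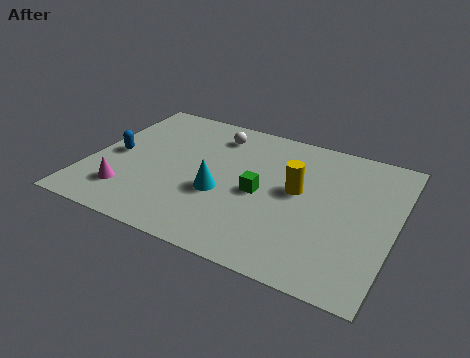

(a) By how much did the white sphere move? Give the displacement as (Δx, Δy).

(-0.5, -0.5)

The white sphere was at about (4.8, 7.0) and moved to about (4.3, 6.5).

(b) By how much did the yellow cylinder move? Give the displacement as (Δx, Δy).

(-1.0, 2.5)

The yellow cylinder started near (8.7, 1.9) and ended near (7.7, 4.4).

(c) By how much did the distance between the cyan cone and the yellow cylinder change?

-0.7

They were about 3.7 units apart before and 3.0 after — 0.7 units closer together.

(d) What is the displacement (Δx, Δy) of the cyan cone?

(-1.8, -2.0)

The cyan cone started near (6.8, 5.1) and ended near (5.0, 3.1).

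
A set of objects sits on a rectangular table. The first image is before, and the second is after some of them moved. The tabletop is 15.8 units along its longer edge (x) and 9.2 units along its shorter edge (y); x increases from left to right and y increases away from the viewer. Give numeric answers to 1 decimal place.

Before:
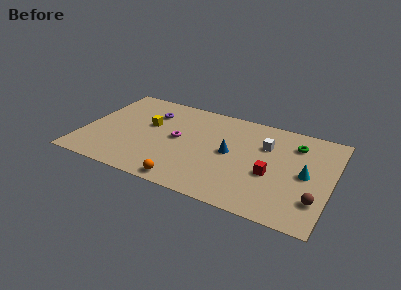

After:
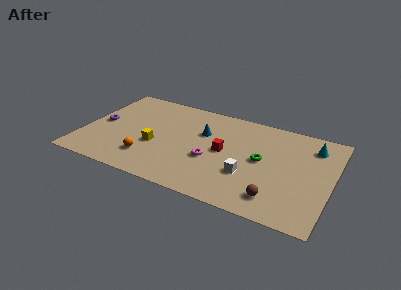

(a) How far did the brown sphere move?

2.5

From (15.0, 2.4) to (12.6, 1.7), the brown sphere covered √(2.4² + 0.7²) ≈ 2.5 units.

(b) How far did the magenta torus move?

2.6

The magenta torus moved from about (6.0, 4.8) to (8.3, 3.6), a distance of √(2.3² + 1.2²) ≈ 2.6.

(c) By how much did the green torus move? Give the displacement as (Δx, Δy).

(-1.9, -2.3)

From the two frames, the green torus sits at roughly (13.3, 7.1) before and (11.4, 4.8) after.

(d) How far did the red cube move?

3.3

From (12.1, 3.7) to (9.0, 4.7), the red cube covered √(3.1² + 1.0²) ≈ 3.3 units.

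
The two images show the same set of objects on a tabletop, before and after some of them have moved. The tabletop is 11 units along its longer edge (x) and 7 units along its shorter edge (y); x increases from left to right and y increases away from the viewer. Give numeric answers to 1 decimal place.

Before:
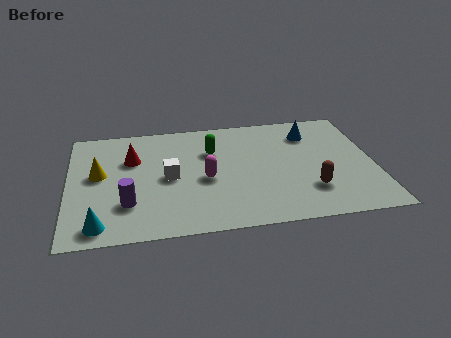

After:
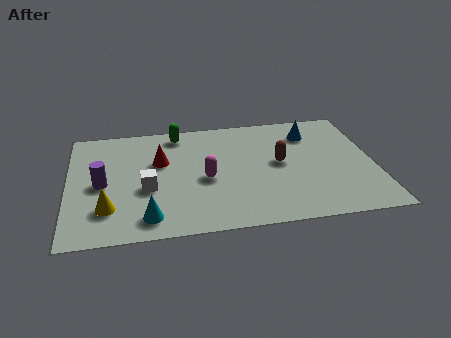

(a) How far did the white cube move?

1.0

From (3.6, 3.4) to (2.8, 2.8), the white cube covered √(0.8² + 0.6²) ≈ 1.0 units.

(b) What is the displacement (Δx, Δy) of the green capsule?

(-1.2, 1.3)

The green capsule was at about (5.2, 4.8) and moved to about (4.0, 6.1).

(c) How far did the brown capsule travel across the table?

2.1

The brown capsule moved from about (8.6, 1.9) to (7.6, 3.7), a distance of √(1.0² + 1.8²) ≈ 2.1.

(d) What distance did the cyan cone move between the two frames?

1.7

From (1.1, 0.9) to (2.8, 1.1), the cyan cone covered √(1.7² + 0.2²) ≈ 1.7 units.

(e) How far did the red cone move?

1.0

From (2.3, 4.7) to (3.3, 4.4), the red cone covered √(1.0² + 0.3²) ≈ 1.0 units.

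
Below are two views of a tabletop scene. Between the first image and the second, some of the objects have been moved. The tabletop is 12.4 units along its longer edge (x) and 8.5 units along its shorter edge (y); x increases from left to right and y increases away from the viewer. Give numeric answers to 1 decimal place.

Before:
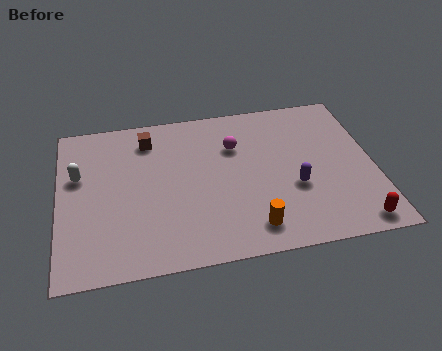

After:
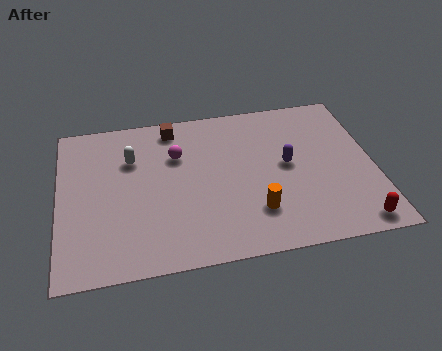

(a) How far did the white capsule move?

2.2

From (0.8, 5.3) to (2.9, 5.9), the white capsule covered √(2.1² + 0.6²) ≈ 2.2 units.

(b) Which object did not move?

the red capsule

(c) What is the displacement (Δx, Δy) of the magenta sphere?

(-2.3, -0.1)

From the two frames, the magenta sphere sits at roughly (7.0, 5.9) before and (4.7, 5.8) after.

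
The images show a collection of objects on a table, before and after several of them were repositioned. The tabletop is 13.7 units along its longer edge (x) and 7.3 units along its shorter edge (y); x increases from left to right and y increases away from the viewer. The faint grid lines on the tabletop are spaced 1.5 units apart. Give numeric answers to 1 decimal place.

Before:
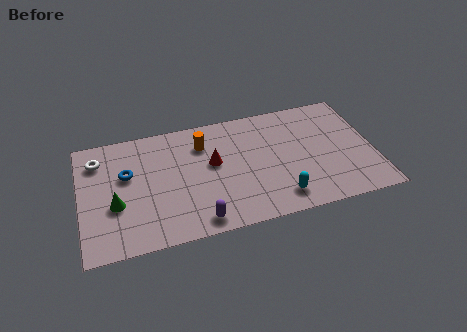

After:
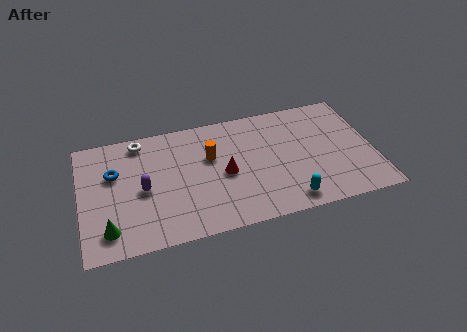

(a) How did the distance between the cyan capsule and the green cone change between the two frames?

+0.7

They were about 7.6 units apart before and 8.3 after — 0.7 units further apart.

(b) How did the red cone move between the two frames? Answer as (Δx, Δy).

(0.5, -0.8)

From the two frames, the red cone sits at roughly (6.2, 4.2) before and (6.7, 3.4) after.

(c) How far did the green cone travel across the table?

1.5

The green cone moved from about (1.6, 2.8) to (1.2, 1.4), a distance of √(0.4² + 1.4²) ≈ 1.5.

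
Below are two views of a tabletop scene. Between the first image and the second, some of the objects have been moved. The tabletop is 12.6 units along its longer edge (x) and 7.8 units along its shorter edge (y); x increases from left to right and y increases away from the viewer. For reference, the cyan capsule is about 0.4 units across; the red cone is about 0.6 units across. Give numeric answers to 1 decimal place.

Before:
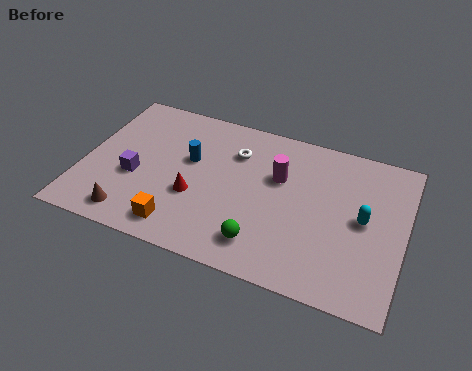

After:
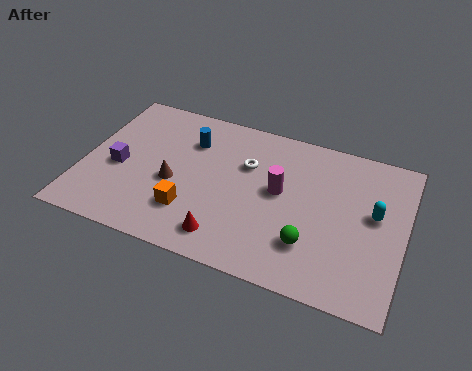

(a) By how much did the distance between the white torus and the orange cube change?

-1.2

Before: roughly 4.8 units apart; after: 3.6. That's 1.2 units closer together.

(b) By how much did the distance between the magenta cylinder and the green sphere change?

-0.9

The distance was about 3.5 in the first image and 2.6 in the second, so they moved 0.9 units closer together.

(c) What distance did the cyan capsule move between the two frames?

0.6

From (11.0, 4.0) to (11.4, 4.4), the cyan capsule covered √(0.4² + 0.4²) ≈ 0.6 units.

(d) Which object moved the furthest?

the brown cone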